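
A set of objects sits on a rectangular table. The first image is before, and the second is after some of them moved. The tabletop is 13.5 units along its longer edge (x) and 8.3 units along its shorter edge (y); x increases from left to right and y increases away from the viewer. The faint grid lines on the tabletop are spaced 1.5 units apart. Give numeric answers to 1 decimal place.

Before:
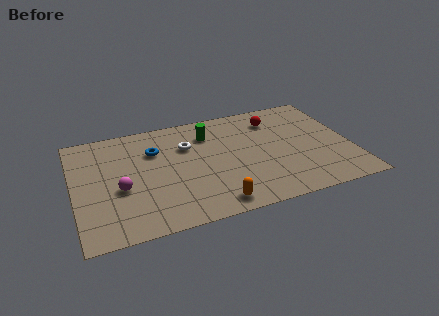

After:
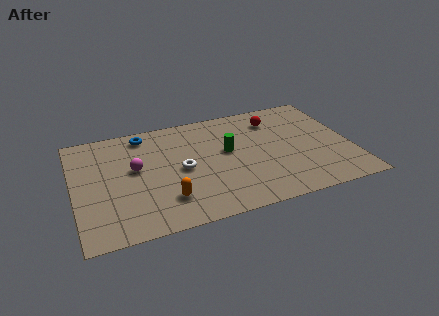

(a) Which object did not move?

the red sphere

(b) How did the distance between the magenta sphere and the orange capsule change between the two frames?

-1.9

Before: roughly 4.9 units apart; after: 3.0. That's 1.9 units closer together.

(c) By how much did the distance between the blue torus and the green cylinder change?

+1.9

They were about 2.7 units apart before and 4.6 after — 1.9 units further apart.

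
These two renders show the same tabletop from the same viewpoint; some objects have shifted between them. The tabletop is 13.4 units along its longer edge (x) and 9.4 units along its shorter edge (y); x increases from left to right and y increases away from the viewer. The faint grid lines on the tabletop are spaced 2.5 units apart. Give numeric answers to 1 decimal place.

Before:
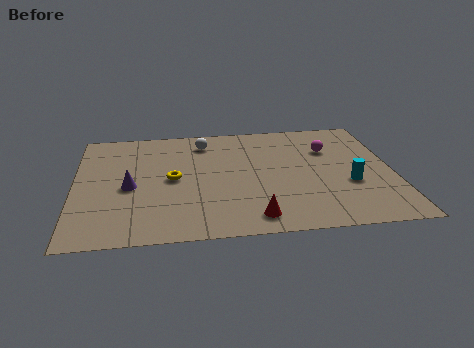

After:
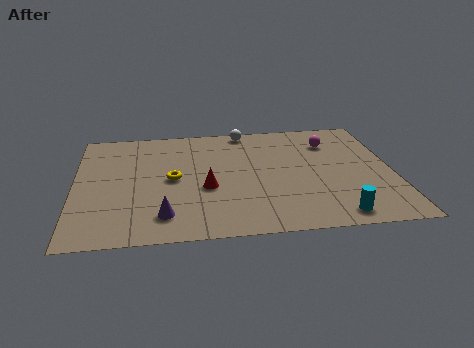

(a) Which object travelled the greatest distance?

the red cone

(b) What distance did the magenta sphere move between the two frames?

0.6

The magenta sphere moved from about (10.8, 6.5) to (10.9, 7.1), a distance of √(0.1² + 0.6²) ≈ 0.6.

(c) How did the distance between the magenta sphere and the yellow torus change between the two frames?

+0.3

The distance was about 6.9 in the first image and 7.2 in the second, so they moved 0.3 units further apart.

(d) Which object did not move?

the yellow torus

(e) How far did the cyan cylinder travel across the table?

2.5

From (11.5, 3.5) to (10.8, 1.1), the cyan cylinder covered √(0.7² + 2.4²) ≈ 2.5 units.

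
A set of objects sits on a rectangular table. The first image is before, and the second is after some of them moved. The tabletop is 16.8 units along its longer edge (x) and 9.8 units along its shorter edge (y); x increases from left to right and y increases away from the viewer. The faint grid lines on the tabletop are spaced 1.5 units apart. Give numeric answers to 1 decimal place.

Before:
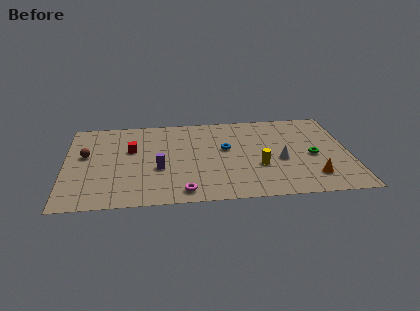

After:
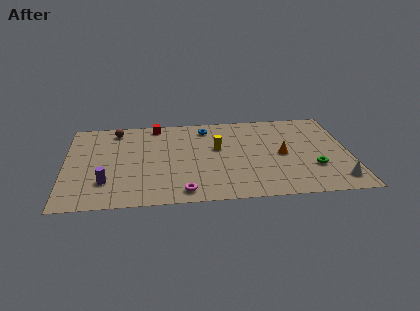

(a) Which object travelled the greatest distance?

the white cone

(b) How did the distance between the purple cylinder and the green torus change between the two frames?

+3.1

They were about 9.1 units apart before and 12.2 after — 3.1 units further apart.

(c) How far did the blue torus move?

2.7

The blue torus was near (9.5, 5.7) before and (8.4, 8.2) after, so it travelled √(1.1² + 2.5²) ≈ 2.7 units.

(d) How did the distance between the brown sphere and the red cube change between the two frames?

-0.3

The distance was about 2.7 in the first image and 2.4 in the second, so they moved 0.3 units closer together.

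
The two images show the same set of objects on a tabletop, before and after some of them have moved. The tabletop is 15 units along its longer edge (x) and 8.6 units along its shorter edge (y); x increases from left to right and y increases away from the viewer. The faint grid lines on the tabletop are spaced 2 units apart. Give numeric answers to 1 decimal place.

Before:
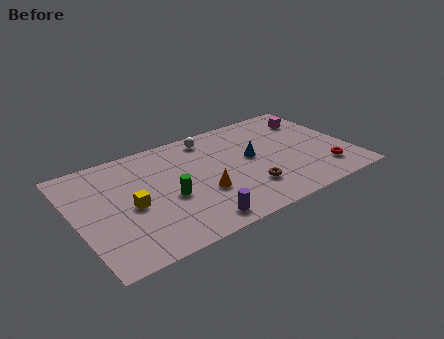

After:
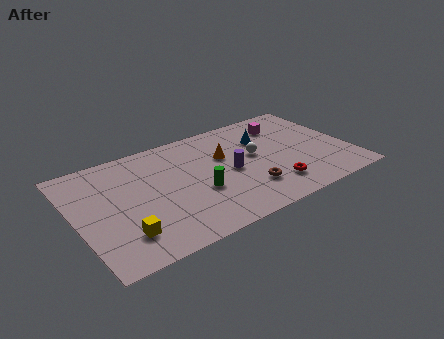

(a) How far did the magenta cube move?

1.6

The magenta cube moved from about (13.5, 6.6) to (11.9, 6.7), a distance of √(1.6² + 0.1²) ≈ 1.6.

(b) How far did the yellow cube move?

2.0

The yellow cube moved from about (2.9, 3.9) to (2.2, 2.0), a distance of √(0.7² + 1.9²) ≈ 2.0.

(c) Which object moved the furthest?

the purple cylinder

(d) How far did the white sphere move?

3.3

The white sphere moved from about (7.8, 7.4) to (9.9, 4.8), a distance of √(2.1² + 2.6²) ≈ 3.3.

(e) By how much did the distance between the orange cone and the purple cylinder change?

-0.7

They were about 2.1 units apart before and 1.4 after — 0.7 units closer together.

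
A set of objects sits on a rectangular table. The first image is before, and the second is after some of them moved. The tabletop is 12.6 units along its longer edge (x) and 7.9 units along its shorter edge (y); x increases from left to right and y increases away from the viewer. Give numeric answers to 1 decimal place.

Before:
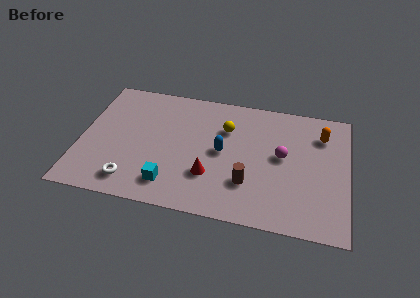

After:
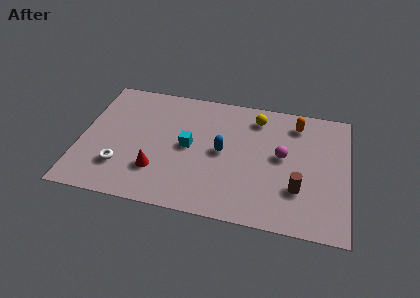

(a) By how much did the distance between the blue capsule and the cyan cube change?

-1.8

They were about 3.4 units apart before and 1.6 after — 1.8 units closer together.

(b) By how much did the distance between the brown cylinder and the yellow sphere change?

+1.2

The distance was about 3.4 in the first image and 4.6 in the second, so they moved 1.2 units further apart.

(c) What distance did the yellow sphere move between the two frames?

1.7

The yellow sphere was near (6.8, 5.5) before and (8.2, 6.5) after, so it travelled √(1.4² + 1.0²) ≈ 1.7 units.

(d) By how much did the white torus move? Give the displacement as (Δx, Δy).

(-0.6, 0.8)

The white torus was at about (2.6, 1.3) and moved to about (2.0, 2.1).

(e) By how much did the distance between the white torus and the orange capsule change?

-0.7

Before: roughly 9.9 units apart; after: 9.2. That's 0.7 units closer together.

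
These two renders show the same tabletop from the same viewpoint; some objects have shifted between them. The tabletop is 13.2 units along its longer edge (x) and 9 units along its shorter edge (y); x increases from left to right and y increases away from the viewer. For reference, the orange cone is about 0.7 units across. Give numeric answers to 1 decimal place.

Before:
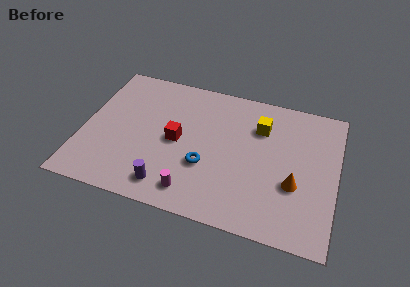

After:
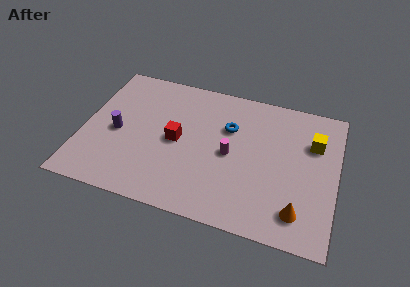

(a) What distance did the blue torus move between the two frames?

3.0

The blue torus moved from about (6.5, 3.2) to (7.5, 6.0), a distance of √(1.0² + 2.8²) ≈ 3.0.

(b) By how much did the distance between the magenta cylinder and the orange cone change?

-0.9

They were about 5.4 units apart before and 4.5 after — 0.9 units closer together.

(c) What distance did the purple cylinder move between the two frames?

4.0

The purple cylinder was near (4.7, 1.4) before and (1.8, 4.1) after, so it travelled √(2.9² + 2.7²) ≈ 4.0 units.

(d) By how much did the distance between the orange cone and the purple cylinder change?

+3.2

They were about 6.7 units apart before and 9.9 after — 3.2 units further apart.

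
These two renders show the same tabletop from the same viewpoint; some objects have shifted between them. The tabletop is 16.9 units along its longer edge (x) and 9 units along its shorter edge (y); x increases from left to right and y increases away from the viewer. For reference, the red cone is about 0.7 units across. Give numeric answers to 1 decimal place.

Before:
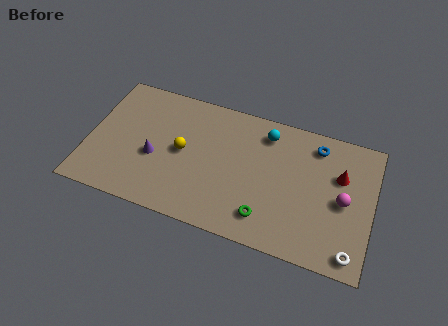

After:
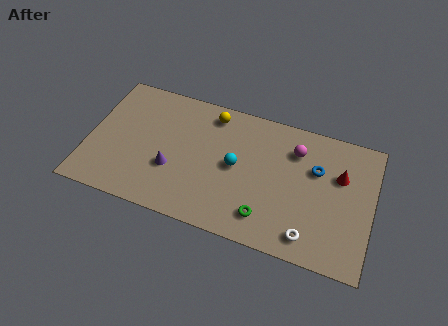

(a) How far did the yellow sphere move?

3.4

From (5.6, 4.6) to (7.1, 7.7), the yellow sphere covered √(1.5² + 3.1²) ≈ 3.4 units.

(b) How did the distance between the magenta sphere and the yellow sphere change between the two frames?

-4.4

The distance was about 9.6 in the first image and 5.2 in the second, so they moved 4.4 units closer together.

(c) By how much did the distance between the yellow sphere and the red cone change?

-1.4

They were about 9.4 units apart before and 8.0 after — 1.4 units closer together.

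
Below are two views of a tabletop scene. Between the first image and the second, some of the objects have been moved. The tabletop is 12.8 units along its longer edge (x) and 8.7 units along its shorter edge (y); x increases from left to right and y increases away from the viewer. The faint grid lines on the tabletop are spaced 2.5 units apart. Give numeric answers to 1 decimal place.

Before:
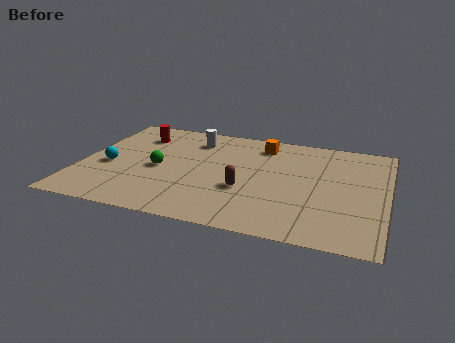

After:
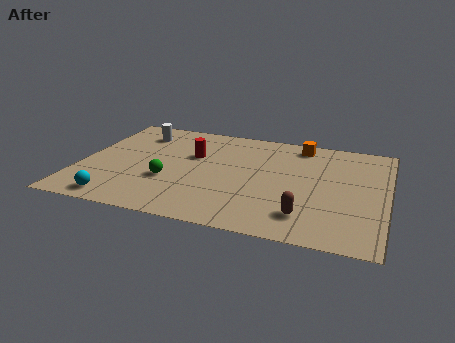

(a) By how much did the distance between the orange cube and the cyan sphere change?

+2.6

They were about 7.1 units apart before and 9.7 after — 2.6 units further apart.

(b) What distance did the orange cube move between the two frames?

1.6

The orange cube moved from about (7.4, 7.2) to (9.0, 7.6), a distance of √(1.6² + 0.4²) ≈ 1.6.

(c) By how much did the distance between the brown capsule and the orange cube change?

+1.8

The distance was about 4.0 in the first image and 5.8 in the second, so they moved 1.8 units further apart.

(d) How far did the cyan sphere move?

2.8

From (1.2, 3.7) to (1.9, 1.0), the cyan sphere covered √(0.7² + 2.7²) ≈ 2.8 units.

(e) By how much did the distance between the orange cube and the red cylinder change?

-0.4

Before: roughly 5.3 units apart; after: 4.9. That's 0.4 units closer together.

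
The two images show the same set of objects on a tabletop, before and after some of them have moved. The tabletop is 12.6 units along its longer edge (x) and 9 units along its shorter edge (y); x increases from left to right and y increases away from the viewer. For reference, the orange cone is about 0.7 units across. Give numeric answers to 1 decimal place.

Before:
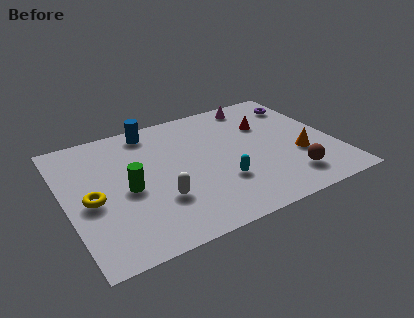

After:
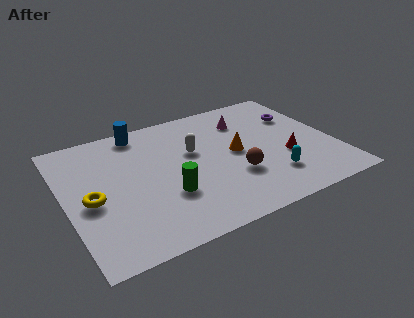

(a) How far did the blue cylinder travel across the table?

0.5

The blue cylinder moved from about (4.4, 7.9) to (3.9, 8.0), a distance of √(0.5² + 0.1²) ≈ 0.5.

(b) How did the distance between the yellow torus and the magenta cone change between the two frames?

-1.1

They were about 9.3 units apart before and 8.2 after — 1.1 units closer together.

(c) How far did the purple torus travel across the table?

0.9

The purple torus moved from about (11.6, 7.1) to (11.3, 6.2), a distance of √(0.3² + 0.9²) ≈ 0.9.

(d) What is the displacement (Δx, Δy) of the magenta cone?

(-0.7, -1.1)

The magenta cone started near (9.5, 7.9) and ended near (8.8, 6.8).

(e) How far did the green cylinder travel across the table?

2.0

From (2.8, 4.1) to (4.5, 3.0), the green cylinder covered √(1.7² + 1.1²) ≈ 2.0 units.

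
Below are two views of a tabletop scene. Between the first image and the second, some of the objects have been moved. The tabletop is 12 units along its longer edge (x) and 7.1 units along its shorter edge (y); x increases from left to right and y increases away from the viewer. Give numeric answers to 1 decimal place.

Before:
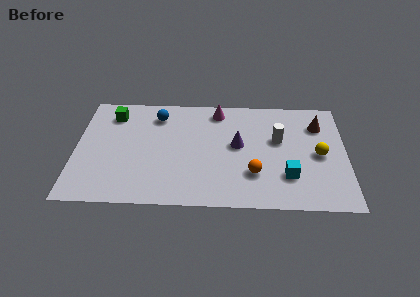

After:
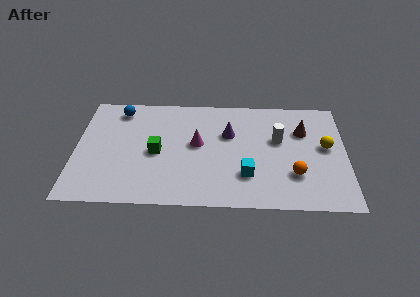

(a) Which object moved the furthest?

the green cube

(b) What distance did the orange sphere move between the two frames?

1.8

The orange sphere was near (7.9, 2.1) before and (9.7, 2.1) after, so it travelled √(1.8² + 0.0²) ≈ 1.8 units.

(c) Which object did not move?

the white cylinder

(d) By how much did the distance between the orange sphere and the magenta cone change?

+0.4

They were about 4.3 units apart before and 4.7 after — 0.4 units further apart.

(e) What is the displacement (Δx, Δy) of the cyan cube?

(-1.8, 0.0)

The cyan cube was at about (9.4, 2.0) and moved to about (7.6, 2.0).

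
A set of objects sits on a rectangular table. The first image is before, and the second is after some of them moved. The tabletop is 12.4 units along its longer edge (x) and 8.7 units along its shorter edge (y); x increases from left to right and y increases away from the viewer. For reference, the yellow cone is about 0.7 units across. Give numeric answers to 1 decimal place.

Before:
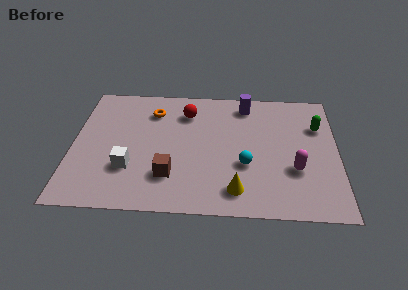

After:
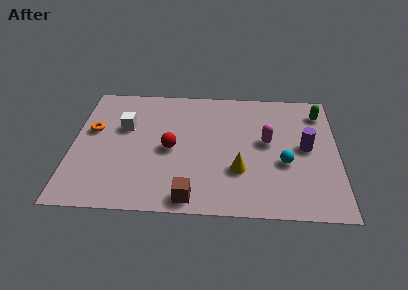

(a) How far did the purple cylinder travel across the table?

4.0

From (8.1, 7.4) to (10.9, 4.5), the purple cylinder covered √(2.8² + 2.9²) ≈ 4.0 units.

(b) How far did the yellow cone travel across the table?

1.3

The yellow cone was near (7.7, 1.5) before and (7.8, 2.8) after, so it travelled √(0.1² + 1.3²) ≈ 1.3 units.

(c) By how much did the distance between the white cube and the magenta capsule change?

-1.0

They were about 7.7 units apart before and 6.7 after — 1.0 units closer together.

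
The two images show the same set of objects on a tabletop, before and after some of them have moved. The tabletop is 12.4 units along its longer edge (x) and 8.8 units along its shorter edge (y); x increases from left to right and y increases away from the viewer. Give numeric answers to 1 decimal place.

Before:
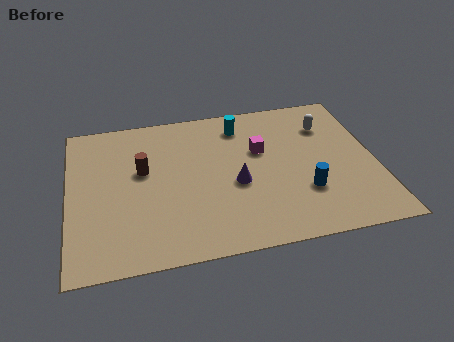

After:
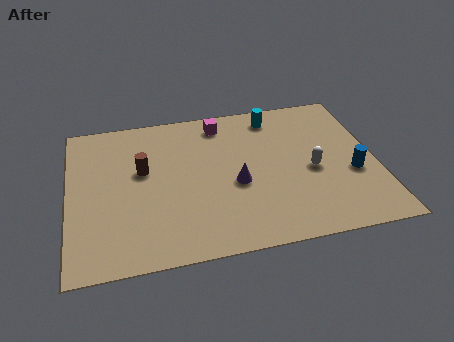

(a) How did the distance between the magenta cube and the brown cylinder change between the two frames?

-0.8

Before: roughly 4.8 units apart; after: 4.0. That's 0.8 units closer together.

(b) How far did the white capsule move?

2.7

The white capsule was near (10.6, 6.5) before and (9.8, 3.9) after, so it travelled √(0.8² + 2.6²) ≈ 2.7 units.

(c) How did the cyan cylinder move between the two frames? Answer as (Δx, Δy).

(1.4, 0.3)

The cyan cylinder was at about (7.1, 7.2) and moved to about (8.5, 7.5).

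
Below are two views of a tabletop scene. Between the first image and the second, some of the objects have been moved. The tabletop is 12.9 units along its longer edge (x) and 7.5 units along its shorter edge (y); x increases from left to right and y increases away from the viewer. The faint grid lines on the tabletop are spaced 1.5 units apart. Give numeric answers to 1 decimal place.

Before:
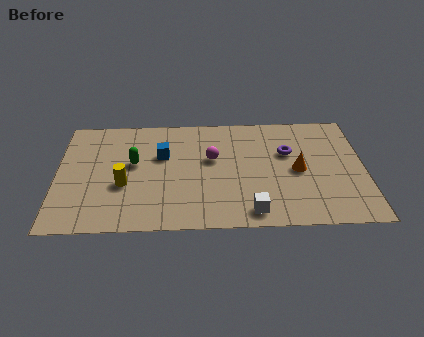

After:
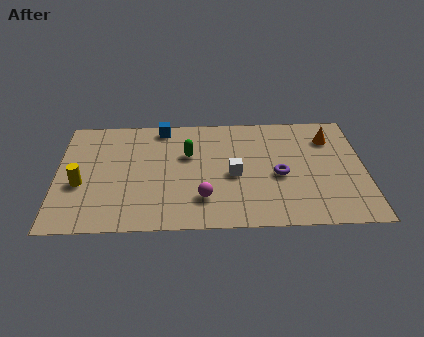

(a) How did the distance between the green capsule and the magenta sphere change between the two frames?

-0.3

They were about 3.3 units apart before and 3.0 after — 0.3 units closer together.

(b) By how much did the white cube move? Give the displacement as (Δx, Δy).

(-0.7, 2.4)

From the two frames, the white cube sits at roughly (8.1, 1.0) before and (7.4, 3.4) after.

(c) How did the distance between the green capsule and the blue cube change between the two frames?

+0.9

They were about 1.3 units apart before and 2.2 after — 0.9 units further apart.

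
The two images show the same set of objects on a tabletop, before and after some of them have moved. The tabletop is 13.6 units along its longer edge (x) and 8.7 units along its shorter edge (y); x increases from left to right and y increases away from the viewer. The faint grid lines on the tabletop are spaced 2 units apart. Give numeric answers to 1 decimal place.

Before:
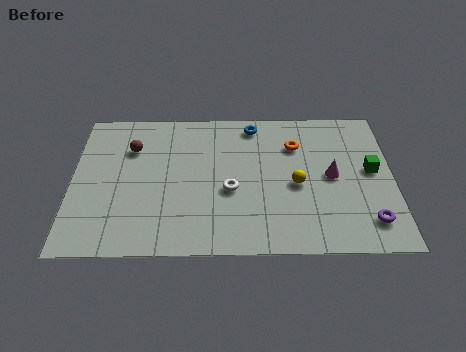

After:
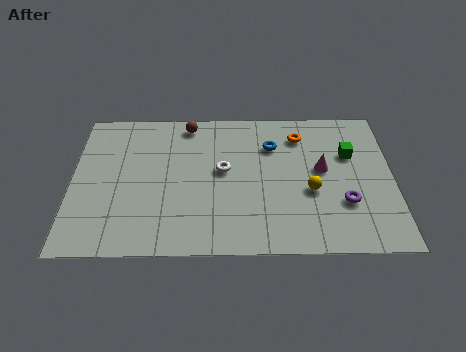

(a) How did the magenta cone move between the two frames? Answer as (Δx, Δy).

(-0.4, 0.4)

The magenta cone started near (11.0, 4.4) and ended near (10.6, 4.8).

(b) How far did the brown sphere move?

2.8

The brown sphere was near (2.5, 6.2) before and (4.9, 7.7) after, so it travelled √(2.4² + 1.5²) ≈ 2.8 units.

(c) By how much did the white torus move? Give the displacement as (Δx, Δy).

(-0.3, 1.2)

From the two frames, the white torus sits at roughly (6.7, 3.6) before and (6.4, 4.8) after.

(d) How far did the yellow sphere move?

0.7

From (9.5, 3.9) to (10.1, 3.5), the yellow sphere covered √(0.6² + 0.4²) ≈ 0.7 units.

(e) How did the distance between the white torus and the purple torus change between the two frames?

-0.6

Before: roughly 6.1 units apart; after: 5.5. That's 0.6 units closer together.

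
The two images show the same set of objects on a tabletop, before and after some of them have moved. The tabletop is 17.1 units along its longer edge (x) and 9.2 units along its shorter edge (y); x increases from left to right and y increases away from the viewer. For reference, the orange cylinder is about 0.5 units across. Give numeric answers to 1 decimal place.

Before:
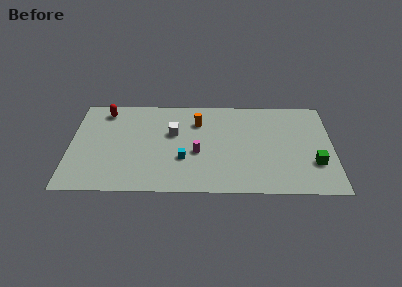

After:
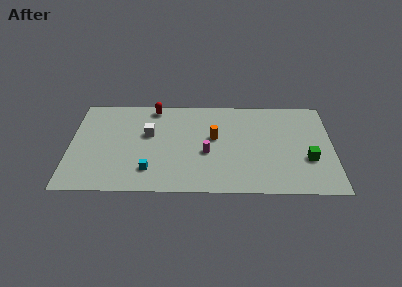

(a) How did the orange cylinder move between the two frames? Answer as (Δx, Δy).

(1.1, -1.5)

From the two frames, the orange cylinder sits at roughly (8.3, 6.8) before and (9.4, 5.3) after.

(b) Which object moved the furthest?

the red capsule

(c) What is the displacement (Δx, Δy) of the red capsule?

(3.2, 0.4)

The red capsule started near (2.2, 7.8) and ended near (5.4, 8.2).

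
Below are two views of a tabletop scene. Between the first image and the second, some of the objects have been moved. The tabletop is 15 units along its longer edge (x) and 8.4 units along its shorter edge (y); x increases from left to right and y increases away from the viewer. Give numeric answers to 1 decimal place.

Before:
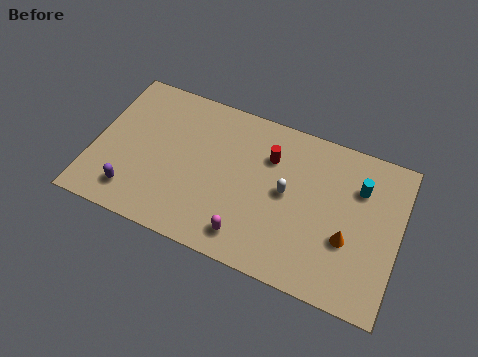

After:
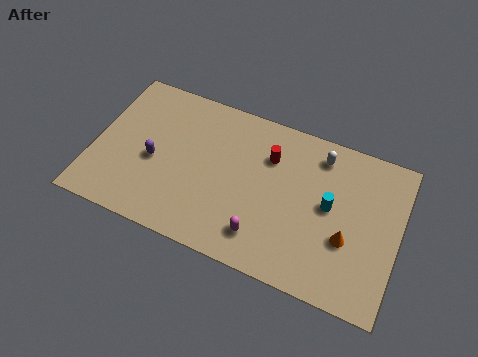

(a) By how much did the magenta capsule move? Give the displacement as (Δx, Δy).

(0.7, 0.3)

From the two frames, the magenta capsule sits at roughly (7.9, 1.4) before and (8.6, 1.7) after.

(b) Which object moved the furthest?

the white capsule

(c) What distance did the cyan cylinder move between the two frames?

2.0

The cyan cylinder moved from about (12.9, 6.0) to (11.6, 4.5), a distance of √(1.3² + 1.5²) ≈ 2.0.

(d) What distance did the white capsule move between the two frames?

3.0

The white capsule moved from about (9.5, 4.4) to (10.9, 7.0), a distance of √(1.4² + 2.6²) ≈ 3.0.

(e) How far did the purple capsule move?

2.2

The purple capsule was near (2.2, 1.6) before and (3.0, 3.7) after, so it travelled √(0.8² + 2.1²) ≈ 2.2 units.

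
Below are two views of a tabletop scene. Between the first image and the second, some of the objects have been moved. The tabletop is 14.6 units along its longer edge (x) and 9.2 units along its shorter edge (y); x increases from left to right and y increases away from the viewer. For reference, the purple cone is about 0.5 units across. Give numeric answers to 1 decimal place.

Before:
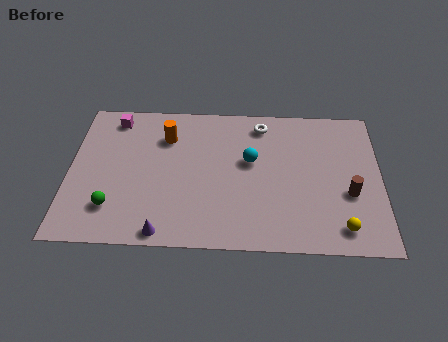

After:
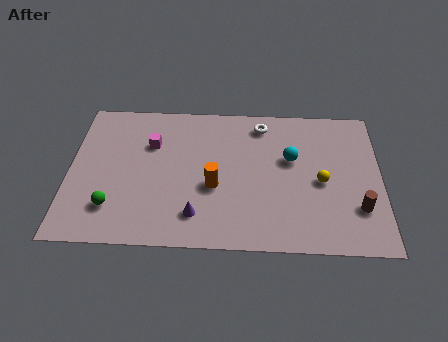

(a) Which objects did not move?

the green sphere and the white torus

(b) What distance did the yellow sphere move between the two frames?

2.9

The yellow sphere moved from about (12.7, 1.4) to (11.8, 4.2), a distance of √(0.9² + 2.8²) ≈ 2.9.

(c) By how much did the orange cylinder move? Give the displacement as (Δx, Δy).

(2.3, -3.1)

From the two frames, the orange cylinder sits at roughly (4.5, 6.8) before and (6.8, 3.7) after.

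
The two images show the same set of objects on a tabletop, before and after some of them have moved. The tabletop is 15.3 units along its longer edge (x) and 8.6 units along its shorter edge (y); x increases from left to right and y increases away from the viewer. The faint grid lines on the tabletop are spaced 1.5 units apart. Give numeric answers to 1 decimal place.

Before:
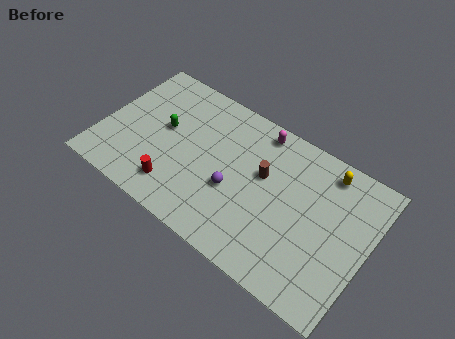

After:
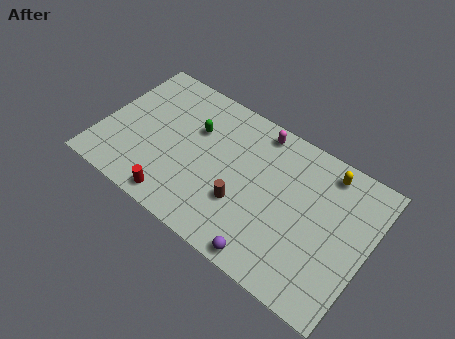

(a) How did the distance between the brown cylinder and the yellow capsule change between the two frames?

+2.1

The distance was about 4.0 in the first image and 6.1 in the second, so they moved 2.1 units further apart.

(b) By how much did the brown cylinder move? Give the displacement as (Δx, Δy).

(-0.8, -2.3)

The brown cylinder started near (9.2, 5.2) and ended near (8.4, 2.9).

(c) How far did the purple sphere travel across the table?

3.6

From (7.8, 3.4) to (10.3, 0.8), the purple sphere covered √(2.5² + 2.6²) ≈ 3.6 units.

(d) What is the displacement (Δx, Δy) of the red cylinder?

(0.2, -0.7)

The red cylinder started near (4.7, 1.7) and ended near (4.9, 1.0).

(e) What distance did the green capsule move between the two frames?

1.9

The green capsule was near (3.4, 4.8) before and (5.1, 5.7) after, so it travelled √(1.7² + 0.9²) ≈ 1.9 units.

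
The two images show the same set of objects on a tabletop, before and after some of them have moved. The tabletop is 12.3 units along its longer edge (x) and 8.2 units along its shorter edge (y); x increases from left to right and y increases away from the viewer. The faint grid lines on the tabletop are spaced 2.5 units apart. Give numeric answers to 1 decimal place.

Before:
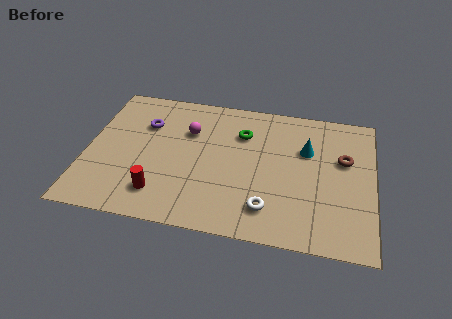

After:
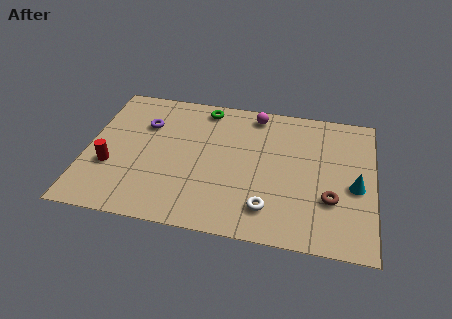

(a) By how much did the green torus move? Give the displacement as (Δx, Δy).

(-1.7, 1.3)

The green torus started near (6.6, 5.9) and ended near (4.9, 7.2).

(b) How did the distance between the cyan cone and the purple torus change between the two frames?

+2.3

They were about 7.0 units apart before and 9.3 after — 2.3 units further apart.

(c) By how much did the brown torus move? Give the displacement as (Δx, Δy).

(-0.5, -2.4)

The brown torus was at about (11.0, 5.1) and moved to about (10.5, 2.7).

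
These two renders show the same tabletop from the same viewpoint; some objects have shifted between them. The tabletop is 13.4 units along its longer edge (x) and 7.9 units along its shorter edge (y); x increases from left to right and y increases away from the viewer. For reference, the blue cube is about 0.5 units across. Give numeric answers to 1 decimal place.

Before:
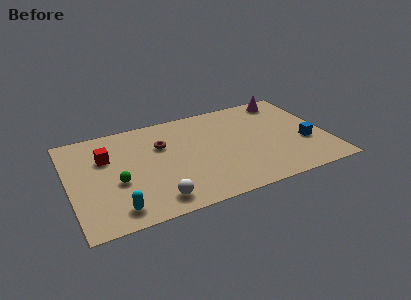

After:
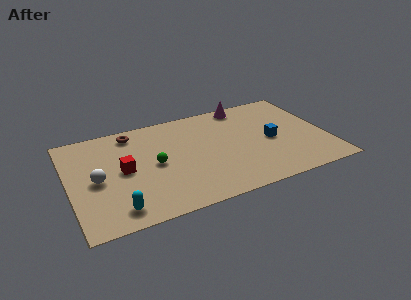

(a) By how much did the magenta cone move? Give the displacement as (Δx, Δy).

(-2.2, 0.2)

The magenta cone started near (11.7, 6.9) and ended near (9.5, 7.1).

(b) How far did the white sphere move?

3.8

From (4.2, 1.2) to (1.4, 3.7), the white sphere covered √(2.8² + 2.5²) ≈ 3.8 units.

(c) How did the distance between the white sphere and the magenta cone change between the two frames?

-0.6

They were about 9.4 units apart before and 8.8 after — 0.6 units closer together.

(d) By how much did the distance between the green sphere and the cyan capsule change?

+1.5

They were about 2.0 units apart before and 3.5 after — 1.5 units further apart.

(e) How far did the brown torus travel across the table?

2.1

The brown torus was near (4.9, 5.3) before and (3.5, 6.8) after, so it travelled √(1.4² + 1.5²) ≈ 2.1 units.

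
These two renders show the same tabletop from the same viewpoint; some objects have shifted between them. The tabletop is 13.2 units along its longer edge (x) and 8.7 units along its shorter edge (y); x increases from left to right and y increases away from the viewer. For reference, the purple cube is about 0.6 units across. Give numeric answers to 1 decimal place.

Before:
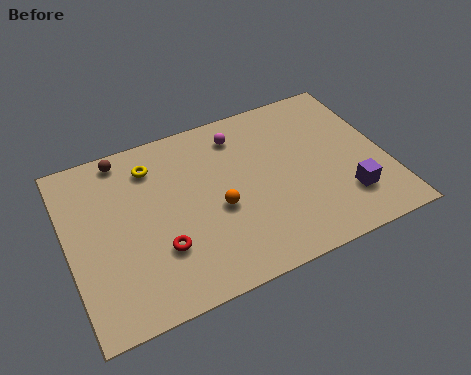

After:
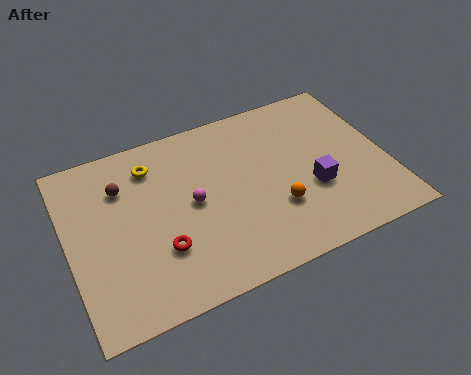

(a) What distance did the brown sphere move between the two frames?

1.5

The brown sphere was near (2.6, 7.8) before and (2.4, 6.3) after, so it travelled √(0.2² + 1.5²) ≈ 1.5 units.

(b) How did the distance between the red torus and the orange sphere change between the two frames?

+2.1

They were about 2.7 units apart before and 4.8 after — 2.1 units further apart.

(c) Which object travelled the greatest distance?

the magenta sphere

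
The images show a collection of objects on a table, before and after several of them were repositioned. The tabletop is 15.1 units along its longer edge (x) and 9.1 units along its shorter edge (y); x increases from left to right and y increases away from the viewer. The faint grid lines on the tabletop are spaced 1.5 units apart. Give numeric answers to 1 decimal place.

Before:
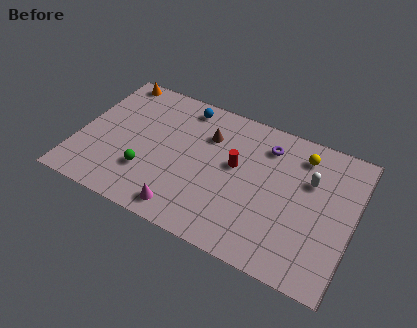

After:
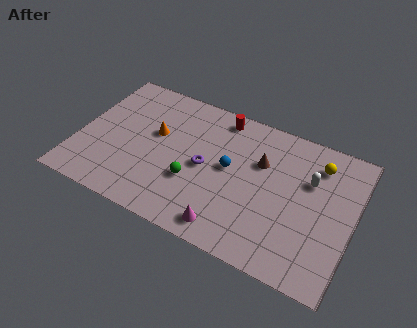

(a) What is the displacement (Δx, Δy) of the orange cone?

(2.8, -2.9)

The orange cone started near (1.3, 8.3) and ended near (4.1, 5.4).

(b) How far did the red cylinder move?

3.0

The red cylinder was near (8.6, 5.2) before and (7.4, 8.0) after, so it travelled √(1.2² + 2.8²) ≈ 3.0 units.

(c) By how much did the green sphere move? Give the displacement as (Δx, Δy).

(2.5, 0.5)

From the two frames, the green sphere sits at roughly (4.0, 2.7) before and (6.5, 3.2) after.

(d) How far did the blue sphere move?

4.2

From (5.4, 7.9) to (8.3, 4.9), the blue sphere covered √(2.9² + 3.0²) ≈ 4.2 units.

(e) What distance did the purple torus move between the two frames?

4.2

The purple torus moved from about (10.1, 7.2) to (7.0, 4.4), a distance of √(3.1² + 2.8²) ≈ 4.2.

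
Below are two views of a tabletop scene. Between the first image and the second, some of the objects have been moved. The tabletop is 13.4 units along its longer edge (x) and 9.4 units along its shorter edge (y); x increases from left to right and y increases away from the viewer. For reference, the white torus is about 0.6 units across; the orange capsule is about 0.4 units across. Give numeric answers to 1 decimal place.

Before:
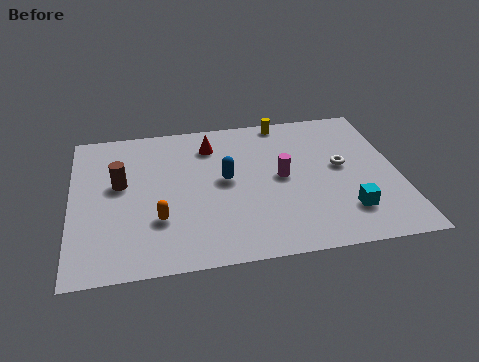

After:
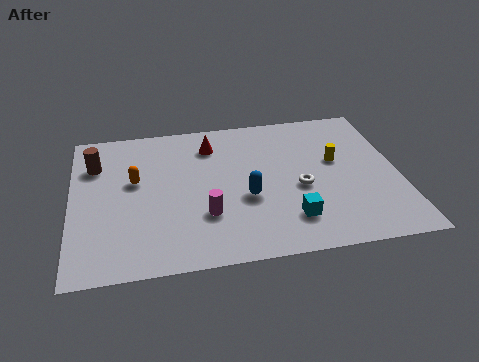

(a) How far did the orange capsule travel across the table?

2.8

From (3.5, 2.9) to (2.6, 5.5), the orange capsule covered √(0.9² + 2.6²) ≈ 2.8 units.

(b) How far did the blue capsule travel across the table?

1.5

From (6.3, 5.0) to (7.1, 3.7), the blue capsule covered √(0.8² + 1.3²) ≈ 1.5 units.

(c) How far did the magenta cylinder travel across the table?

3.7

The magenta cylinder was near (8.6, 4.8) before and (5.4, 2.9) after, so it travelled √(3.2² + 1.9²) ≈ 3.7 units.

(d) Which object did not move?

the red cone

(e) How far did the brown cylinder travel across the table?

1.7

The brown cylinder moved from about (2.0, 5.4) to (1.0, 6.8), a distance of √(1.0² + 1.4²) ≈ 1.7.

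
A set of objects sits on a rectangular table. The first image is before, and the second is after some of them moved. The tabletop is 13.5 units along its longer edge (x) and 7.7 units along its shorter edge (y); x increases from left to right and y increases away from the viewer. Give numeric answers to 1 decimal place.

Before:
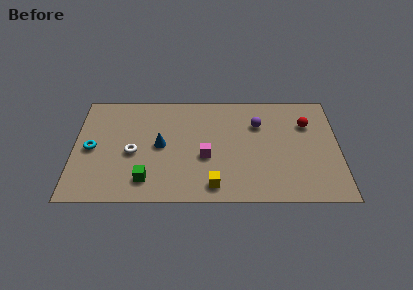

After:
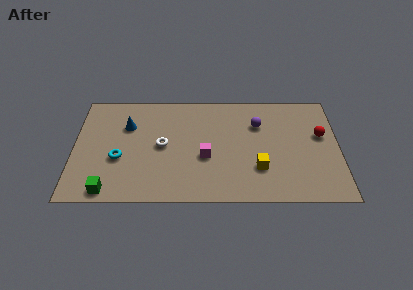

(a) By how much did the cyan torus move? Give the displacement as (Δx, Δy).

(1.4, -0.7)

The cyan torus started near (0.9, 3.7) and ended near (2.3, 3.0).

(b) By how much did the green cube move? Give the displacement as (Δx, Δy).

(-1.9, -0.7)

From the two frames, the green cube sits at roughly (3.7, 1.5) before and (1.8, 0.8) after.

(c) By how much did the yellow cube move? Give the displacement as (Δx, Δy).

(2.3, 1.2)

The yellow cube was at about (7.1, 1.1) and moved to about (9.4, 2.3).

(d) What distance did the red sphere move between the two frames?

1.1

The red sphere moved from about (11.9, 5.4) to (12.6, 4.6), a distance of √(0.7² + 0.8²) ≈ 1.1.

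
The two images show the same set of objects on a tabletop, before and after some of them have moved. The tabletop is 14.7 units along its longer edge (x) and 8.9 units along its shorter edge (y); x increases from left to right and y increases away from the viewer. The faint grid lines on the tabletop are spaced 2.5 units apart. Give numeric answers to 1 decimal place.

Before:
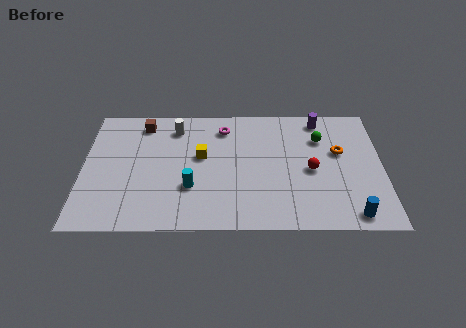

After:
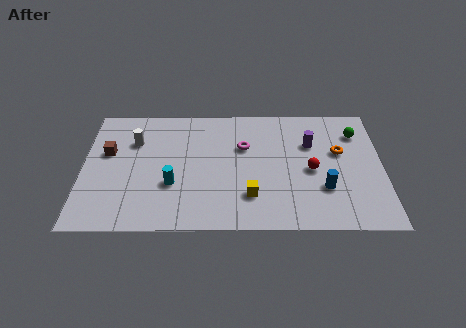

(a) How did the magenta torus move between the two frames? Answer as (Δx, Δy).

(1.0, -1.4)

From the two frames, the magenta torus sits at roughly (6.9, 7.2) before and (7.9, 5.8) after.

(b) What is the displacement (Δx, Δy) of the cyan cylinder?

(-0.9, 0.2)

The cyan cylinder started near (5.3, 2.9) and ended near (4.4, 3.1).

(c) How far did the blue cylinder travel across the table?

2.2

From (13.1, 1.0) to (11.8, 2.8), the blue cylinder covered √(1.3² + 1.8²) ≈ 2.2 units.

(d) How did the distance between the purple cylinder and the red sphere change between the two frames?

-1.8

The distance was about 3.7 in the first image and 1.9 in the second, so they moved 1.8 units closer together.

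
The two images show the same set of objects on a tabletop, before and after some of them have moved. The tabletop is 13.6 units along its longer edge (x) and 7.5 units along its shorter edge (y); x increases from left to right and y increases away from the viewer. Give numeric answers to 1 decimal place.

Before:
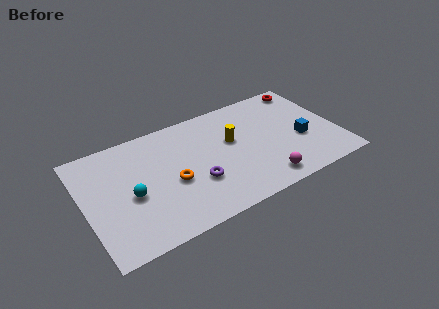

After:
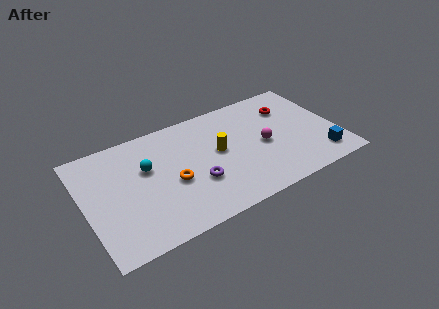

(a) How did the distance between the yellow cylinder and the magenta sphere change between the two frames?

-1.1

The distance was about 3.6 in the first image and 2.5 in the second, so they moved 1.1 units closer together.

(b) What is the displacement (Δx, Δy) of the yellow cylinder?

(-0.8, -0.4)

The yellow cylinder started near (8.0, 4.5) and ended near (7.2, 4.1).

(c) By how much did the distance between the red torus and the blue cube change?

+0.5

Before: roughly 3.7 units apart; after: 4.2. That's 0.5 units further apart.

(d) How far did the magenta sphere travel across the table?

2.4

The magenta sphere was near (9.2, 1.1) before and (9.6, 3.5) after, so it travelled √(0.4² + 2.4²) ≈ 2.4 units.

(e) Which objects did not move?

the purple torus and the orange torus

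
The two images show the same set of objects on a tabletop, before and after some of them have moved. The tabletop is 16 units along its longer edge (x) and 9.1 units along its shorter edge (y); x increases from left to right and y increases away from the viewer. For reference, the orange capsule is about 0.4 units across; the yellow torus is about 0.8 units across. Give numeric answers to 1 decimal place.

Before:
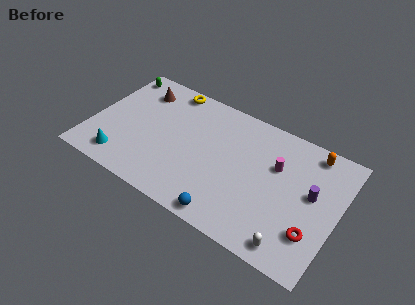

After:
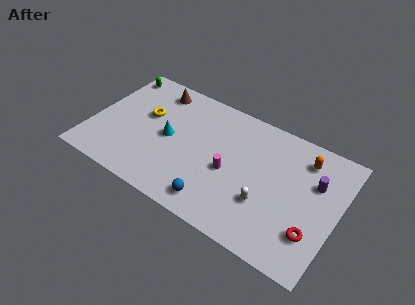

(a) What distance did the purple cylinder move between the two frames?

0.9

The purple cylinder was near (14.3, 5.1) before and (14.4, 6.0) after, so it travelled √(0.1² + 0.9²) ≈ 0.9 units.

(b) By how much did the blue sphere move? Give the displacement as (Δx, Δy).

(-0.9, 0.5)

From the two frames, the blue sphere sits at roughly (9.5, 0.9) before and (8.6, 1.4) after.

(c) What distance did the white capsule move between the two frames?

2.8

The white capsule was near (13.6, 1.1) before and (11.6, 3.0) after, so it travelled √(2.0² + 1.9²) ≈ 2.8 units.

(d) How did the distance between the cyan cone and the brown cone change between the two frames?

-2.2

The distance was about 5.7 in the first image and 3.5 in the second, so they moved 2.2 units closer together.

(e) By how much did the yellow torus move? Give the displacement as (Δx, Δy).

(-1.1, -2.7)

The yellow torus started near (4.4, 8.2) and ended near (3.3, 5.5).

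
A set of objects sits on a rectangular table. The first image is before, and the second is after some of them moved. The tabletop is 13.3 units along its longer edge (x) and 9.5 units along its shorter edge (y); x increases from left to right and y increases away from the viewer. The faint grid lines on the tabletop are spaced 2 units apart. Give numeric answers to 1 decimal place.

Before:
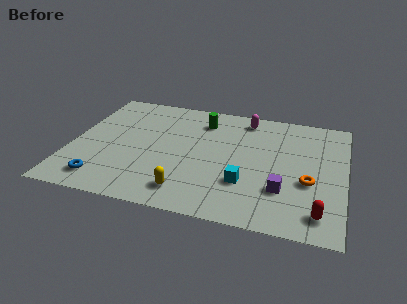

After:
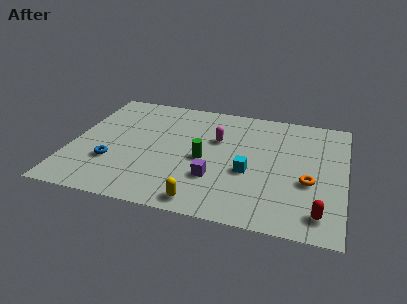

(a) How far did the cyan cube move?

0.9

From (8.6, 2.9) to (8.7, 3.8), the cyan cube covered √(0.1² + 0.9²) ≈ 0.9 units.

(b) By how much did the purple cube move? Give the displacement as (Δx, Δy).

(-3.3, 0.1)

The purple cube started near (10.4, 2.8) and ended near (7.1, 2.9).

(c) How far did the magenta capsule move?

2.5

The magenta capsule was near (8.3, 8.2) before and (7.0, 6.1) after, so it travelled √(1.3² + 2.1²) ≈ 2.5 units.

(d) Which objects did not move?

the red capsule and the orange torus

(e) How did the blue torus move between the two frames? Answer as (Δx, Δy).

(0.3, 1.5)

From the two frames, the blue torus sits at roughly (1.8, 1.5) before and (2.1, 3.0) after.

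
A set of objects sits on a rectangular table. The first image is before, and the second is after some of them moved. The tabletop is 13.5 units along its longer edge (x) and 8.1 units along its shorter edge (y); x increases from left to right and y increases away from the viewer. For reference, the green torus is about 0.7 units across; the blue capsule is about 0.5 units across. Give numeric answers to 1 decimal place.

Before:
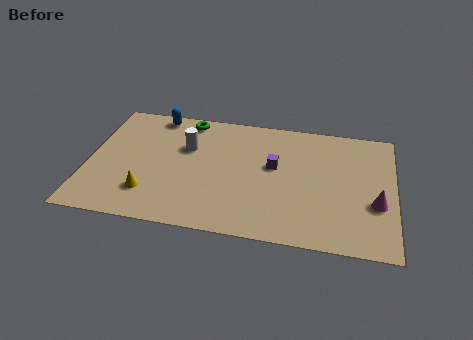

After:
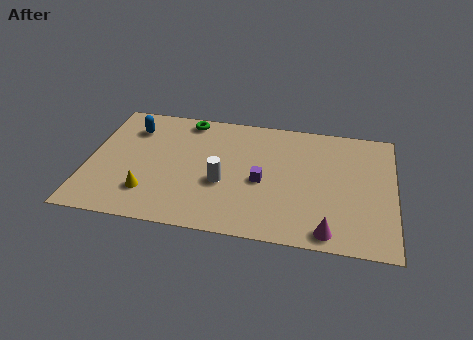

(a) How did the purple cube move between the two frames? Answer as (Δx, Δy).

(-0.5, -1.1)

From the two frames, the purple cube sits at roughly (8.2, 4.7) before and (7.7, 3.6) after.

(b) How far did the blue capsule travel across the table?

1.5

The blue capsule moved from about (2.8, 7.3) to (1.8, 6.2), a distance of √(1.0² + 1.1²) ≈ 1.5.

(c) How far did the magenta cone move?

2.9

The magenta cone was near (12.7, 3.0) before and (10.7, 0.9) after, so it travelled √(2.0² + 2.1²) ≈ 2.9 units.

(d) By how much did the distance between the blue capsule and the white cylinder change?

+2.7

They were about 2.5 units apart before and 5.2 after — 2.7 units further apart.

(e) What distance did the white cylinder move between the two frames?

2.7

The white cylinder was near (4.3, 5.3) before and (6.0, 3.2) after, so it travelled √(1.7² + 2.1²) ≈ 2.7 units.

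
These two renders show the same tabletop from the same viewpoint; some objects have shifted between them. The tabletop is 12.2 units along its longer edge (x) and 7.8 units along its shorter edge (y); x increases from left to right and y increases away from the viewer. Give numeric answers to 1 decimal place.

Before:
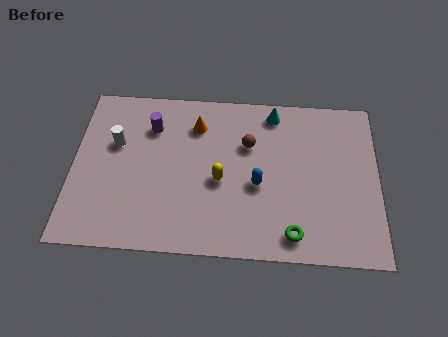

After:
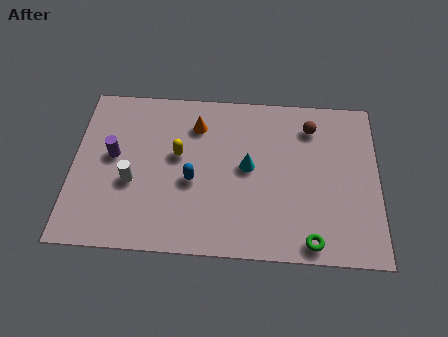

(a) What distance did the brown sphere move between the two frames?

2.7

The brown sphere was near (7.0, 5.2) before and (9.5, 6.2) after, so it travelled √(2.5² + 1.0²) ≈ 2.7 units.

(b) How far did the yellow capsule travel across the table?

2.0

The yellow capsule was near (5.9, 3.4) before and (4.2, 4.5) after, so it travelled √(1.7² + 1.1²) ≈ 2.0 units.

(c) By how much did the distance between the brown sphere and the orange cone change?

+2.4

The distance was about 2.2 in the first image and 4.6 in the second, so they moved 2.4 units further apart.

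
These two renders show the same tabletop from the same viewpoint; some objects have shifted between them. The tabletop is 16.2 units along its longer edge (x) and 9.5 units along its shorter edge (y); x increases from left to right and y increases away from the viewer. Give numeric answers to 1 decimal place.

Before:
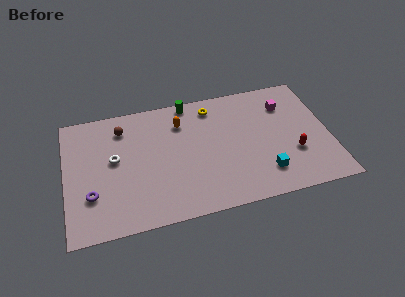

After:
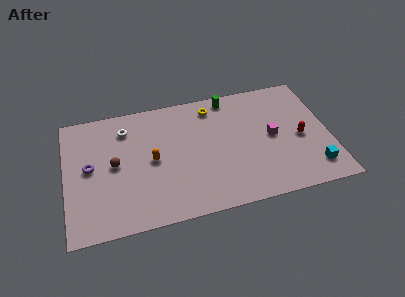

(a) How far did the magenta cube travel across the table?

2.5

The magenta cube moved from about (13.7, 7.1) to (12.7, 4.8), a distance of √(1.0² + 2.3²) ≈ 2.5.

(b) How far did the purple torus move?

2.1

From (1.5, 2.9) to (1.5, 5.0), the purple torus covered √(0.0² + 2.1²) ≈ 2.1 units.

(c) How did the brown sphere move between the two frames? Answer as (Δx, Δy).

(-0.6, -2.7)

The brown sphere was at about (3.6, 7.6) and moved to about (3.0, 4.9).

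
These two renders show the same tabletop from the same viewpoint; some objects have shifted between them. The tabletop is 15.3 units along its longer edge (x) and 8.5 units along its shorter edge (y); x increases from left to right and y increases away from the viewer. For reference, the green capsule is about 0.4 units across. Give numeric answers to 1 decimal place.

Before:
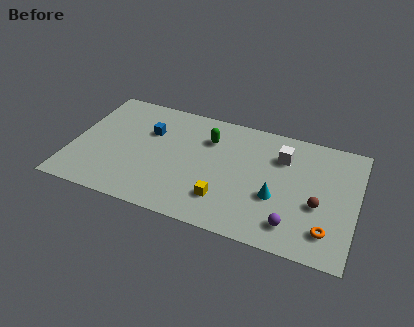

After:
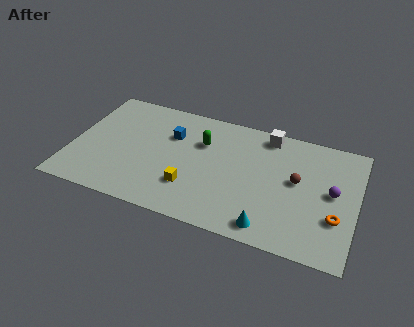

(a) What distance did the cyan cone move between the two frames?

2.1

From (11.1, 3.2) to (10.9, 1.1), the cyan cone covered √(0.2² + 2.1²) ≈ 2.1 units.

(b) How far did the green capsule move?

0.5

The green capsule moved from about (7.2, 6.2) to (6.9, 5.8), a distance of √(0.3² + 0.4²) ≈ 0.5.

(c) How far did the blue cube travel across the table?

1.2

The blue cube moved from about (4.0, 5.7) to (5.2, 5.8), a distance of √(1.2² + 0.1²) ≈ 1.2.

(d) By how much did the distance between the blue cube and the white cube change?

-1.8

The distance was about 7.2 in the first image and 5.4 in the second, so they moved 1.8 units closer together.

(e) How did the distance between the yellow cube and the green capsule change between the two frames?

-0.9

The distance was about 4.3 in the first image and 3.4 in the second, so they moved 0.9 units closer together.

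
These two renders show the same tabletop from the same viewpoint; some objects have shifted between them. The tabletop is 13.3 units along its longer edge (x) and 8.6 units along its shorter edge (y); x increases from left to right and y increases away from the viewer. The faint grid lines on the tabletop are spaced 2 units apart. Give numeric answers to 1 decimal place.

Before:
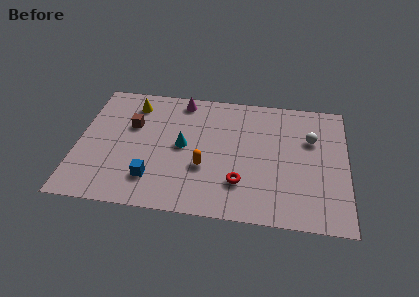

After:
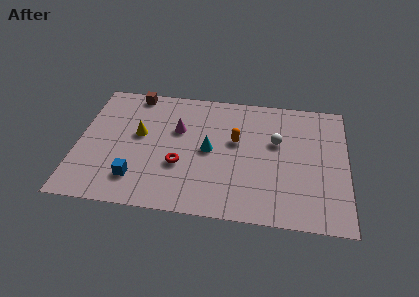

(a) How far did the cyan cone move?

1.3

The cyan cone was near (5.2, 4.4) before and (6.5, 4.3) after, so it travelled √(1.3² + 0.1²) ≈ 1.3 units.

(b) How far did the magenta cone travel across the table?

2.1

From (5.0, 7.6) to (4.9, 5.5), the magenta cone covered √(0.1² + 2.1²) ≈ 2.1 units.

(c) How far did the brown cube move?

2.3

The brown cube was near (2.6, 5.5) before and (2.6, 7.8) after, so it travelled √(0.0² + 2.3²) ≈ 2.3 units.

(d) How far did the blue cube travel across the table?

0.8

The blue cube was near (3.8, 2.0) before and (3.0, 1.9) after, so it travelled √(0.8² + 0.1²) ≈ 0.8 units.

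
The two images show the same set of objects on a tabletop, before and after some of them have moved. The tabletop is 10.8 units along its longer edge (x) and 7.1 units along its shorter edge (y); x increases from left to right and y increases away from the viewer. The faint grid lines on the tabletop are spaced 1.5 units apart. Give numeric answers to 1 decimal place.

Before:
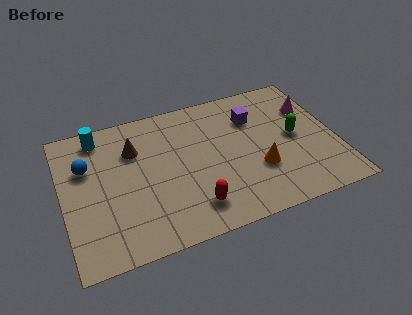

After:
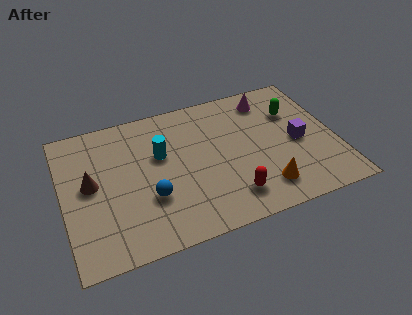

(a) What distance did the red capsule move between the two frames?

1.5

The red capsule was near (4.9, 1.4) before and (6.4, 1.4) after, so it travelled √(1.5² + 0.0²) ≈ 1.5 units.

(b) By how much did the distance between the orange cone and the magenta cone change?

+1.1

The distance was about 3.5 in the first image and 4.6 in the second, so they moved 1.1 units further apart.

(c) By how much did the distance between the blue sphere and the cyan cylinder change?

+0.6

Before: roughly 1.5 units apart; after: 2.1. That's 0.6 units further apart.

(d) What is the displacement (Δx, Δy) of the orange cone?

(0.1, -1.0)

The orange cone started near (7.6, 2.4) and ended near (7.7, 1.4).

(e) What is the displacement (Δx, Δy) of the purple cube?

(1.6, -1.8)

The purple cube started near (7.7, 5.1) and ended near (9.3, 3.3).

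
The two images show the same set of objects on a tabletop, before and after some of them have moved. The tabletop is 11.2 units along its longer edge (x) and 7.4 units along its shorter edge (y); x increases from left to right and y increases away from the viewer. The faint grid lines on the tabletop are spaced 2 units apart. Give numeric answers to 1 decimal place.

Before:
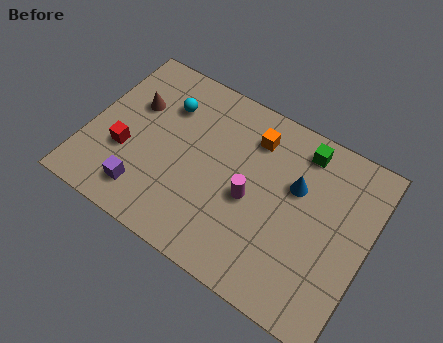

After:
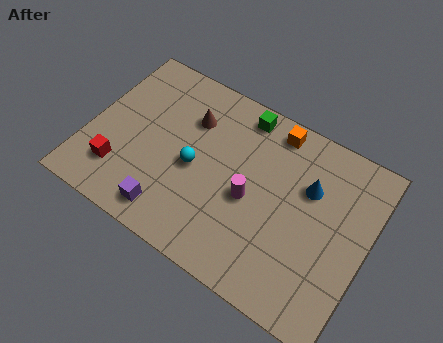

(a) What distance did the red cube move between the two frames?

0.9

The red cube was near (1.6, 2.7) before and (1.5, 1.8) after, so it travelled √(0.1² + 0.9²) ≈ 0.9 units.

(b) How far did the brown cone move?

2.3

The brown cone was near (1.6, 4.8) before and (3.8, 5.3) after, so it travelled √(2.2² + 0.5²) ≈ 2.3 units.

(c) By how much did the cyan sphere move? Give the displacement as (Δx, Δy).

(1.5, -2.0)

The cyan sphere was at about (2.8, 5.4) and moved to about (4.3, 3.4).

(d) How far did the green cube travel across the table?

2.5

The green cube moved from about (8.2, 6.3) to (5.7, 6.5), a distance of √(2.5² + 0.2²) ≈ 2.5.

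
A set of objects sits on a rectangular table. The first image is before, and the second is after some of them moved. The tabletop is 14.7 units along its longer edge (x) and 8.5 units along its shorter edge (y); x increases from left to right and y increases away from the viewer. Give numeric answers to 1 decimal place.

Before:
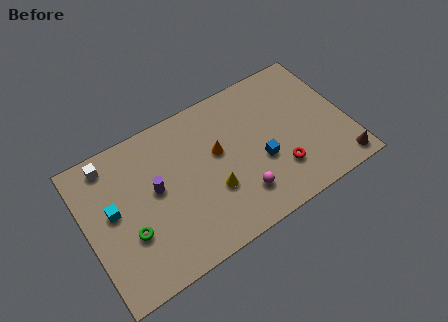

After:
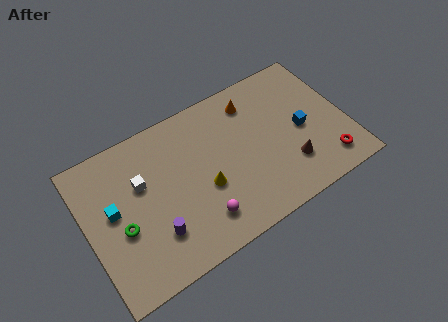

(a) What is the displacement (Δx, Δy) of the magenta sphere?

(-2.3, -0.2)

The magenta sphere started near (8.3, 2.0) and ended near (6.0, 1.8).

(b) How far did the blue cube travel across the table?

2.6

The blue cube was near (9.7, 3.3) before and (12.2, 4.0) after, so it travelled √(2.5² + 0.7²) ≈ 2.6 units.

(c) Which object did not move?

the cyan cube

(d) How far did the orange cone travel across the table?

3.0

The orange cone moved from about (7.5, 5.0) to (9.8, 6.9), a distance of √(2.3² + 1.9²) ≈ 3.0.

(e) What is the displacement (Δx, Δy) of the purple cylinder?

(-0.4, -2.4)

The purple cylinder was at about (3.9, 4.7) and moved to about (3.5, 2.3).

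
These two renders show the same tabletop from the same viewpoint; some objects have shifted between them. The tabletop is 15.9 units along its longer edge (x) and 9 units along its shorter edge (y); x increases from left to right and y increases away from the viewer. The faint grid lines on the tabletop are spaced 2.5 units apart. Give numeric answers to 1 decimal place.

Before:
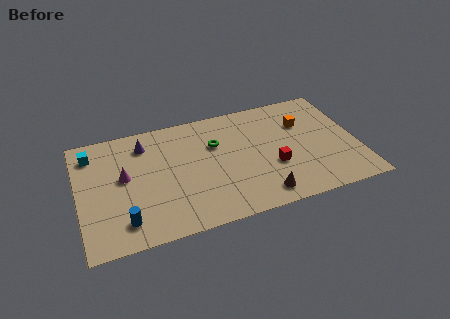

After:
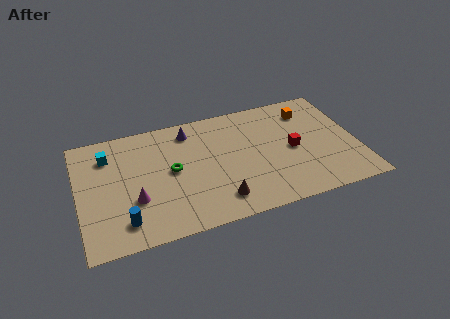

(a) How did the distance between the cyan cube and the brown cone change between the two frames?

-3.1

They were about 11.0 units apart before and 7.9 after — 3.1 units closer together.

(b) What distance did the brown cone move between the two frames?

2.4

From (10.1, 1.3) to (7.7, 1.7), the brown cone covered √(2.4² + 0.4²) ≈ 2.4 units.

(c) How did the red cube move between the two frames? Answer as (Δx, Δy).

(1.2, 1.0)

The red cube was at about (11.0, 3.3) and moved to about (12.2, 4.3).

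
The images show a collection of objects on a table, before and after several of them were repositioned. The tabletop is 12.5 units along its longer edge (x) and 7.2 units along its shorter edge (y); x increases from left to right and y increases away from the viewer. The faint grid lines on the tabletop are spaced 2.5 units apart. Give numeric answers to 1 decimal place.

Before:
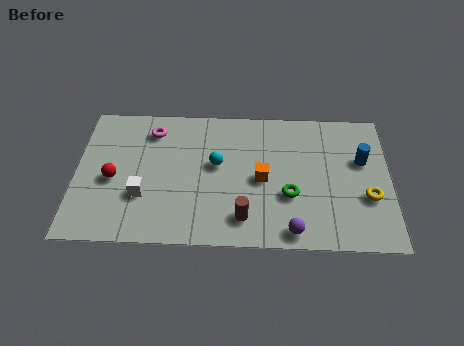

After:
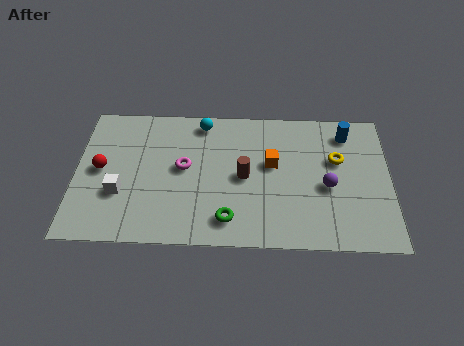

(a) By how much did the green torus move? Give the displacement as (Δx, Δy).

(-2.4, -1.3)

From the two frames, the green torus sits at roughly (8.5, 2.6) before and (6.1, 1.3) after.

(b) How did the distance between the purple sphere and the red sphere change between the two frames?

+1.5

The distance was about 7.5 in the first image and 9.0 in the second, so they moved 1.5 units further apart.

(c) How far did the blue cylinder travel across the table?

1.5

The blue cylinder was near (11.4, 4.5) before and (10.8, 5.9) after, so it travelled √(0.6² + 1.4²) ≈ 1.5 units.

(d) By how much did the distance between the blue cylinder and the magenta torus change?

-1.7

The distance was about 8.5 in the first image and 6.8 in the second, so they moved 1.7 units closer together.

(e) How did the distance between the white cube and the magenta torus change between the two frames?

-0.5

The distance was about 3.4 in the first image and 2.9 in the second, so they moved 0.5 units closer together.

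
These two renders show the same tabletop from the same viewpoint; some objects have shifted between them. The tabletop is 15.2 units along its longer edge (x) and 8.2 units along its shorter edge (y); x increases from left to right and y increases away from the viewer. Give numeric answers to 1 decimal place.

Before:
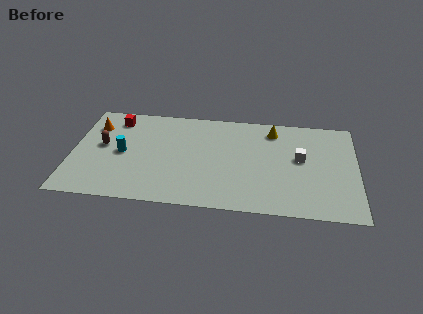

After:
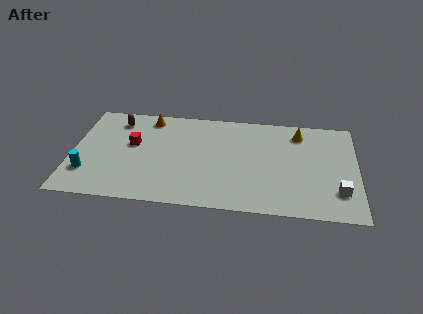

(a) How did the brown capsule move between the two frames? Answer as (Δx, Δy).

(0.7, 2.2)

The brown capsule was at about (1.6, 4.5) and moved to about (2.3, 6.7).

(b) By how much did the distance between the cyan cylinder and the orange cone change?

+3.2

They were about 2.6 units apart before and 5.8 after — 3.2 units further apart.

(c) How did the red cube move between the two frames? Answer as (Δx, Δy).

(1.0, -2.0)

The red cube was at about (2.2, 6.8) and moved to about (3.2, 4.8).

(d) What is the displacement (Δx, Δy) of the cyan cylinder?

(-1.8, -1.8)

The cyan cylinder started near (2.7, 4.0) and ended near (0.9, 2.2).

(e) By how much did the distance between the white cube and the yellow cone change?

+2.4

They were about 2.7 units apart before and 5.1 after — 2.4 units further apart.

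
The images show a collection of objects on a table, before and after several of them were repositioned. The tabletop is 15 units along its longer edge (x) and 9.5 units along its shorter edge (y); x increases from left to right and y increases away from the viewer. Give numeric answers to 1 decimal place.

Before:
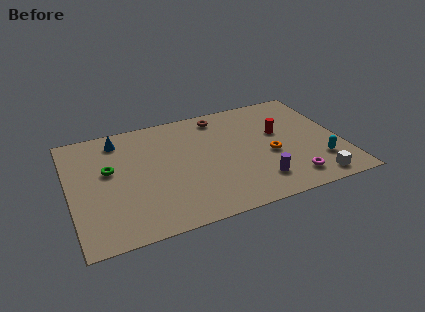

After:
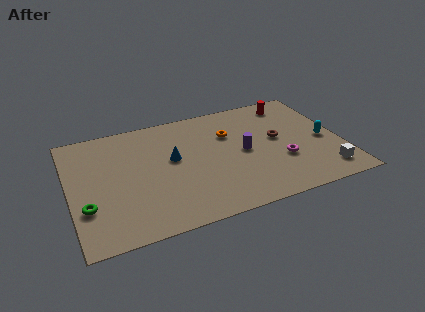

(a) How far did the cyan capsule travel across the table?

1.9

From (13.6, 2.5) to (14.1, 4.3), the cyan capsule covered √(0.5² + 1.8²) ≈ 1.9 units.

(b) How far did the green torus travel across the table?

3.0

The green torus was near (2.2, 5.6) before and (0.8, 3.0) after, so it travelled √(1.4² + 2.6²) ≈ 3.0 units.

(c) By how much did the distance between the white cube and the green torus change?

+1.3

The distance was about 11.8 in the first image and 13.1 in the second, so they moved 1.3 units further apart.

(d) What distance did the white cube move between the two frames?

0.9

The white cube moved from about (13.1, 1.1) to (13.8, 1.6), a distance of √(0.7² + 0.5²) ≈ 0.9.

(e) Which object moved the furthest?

the brown torus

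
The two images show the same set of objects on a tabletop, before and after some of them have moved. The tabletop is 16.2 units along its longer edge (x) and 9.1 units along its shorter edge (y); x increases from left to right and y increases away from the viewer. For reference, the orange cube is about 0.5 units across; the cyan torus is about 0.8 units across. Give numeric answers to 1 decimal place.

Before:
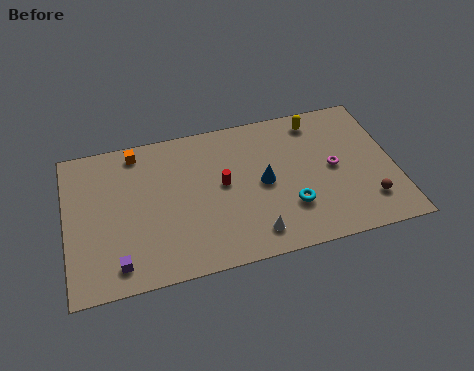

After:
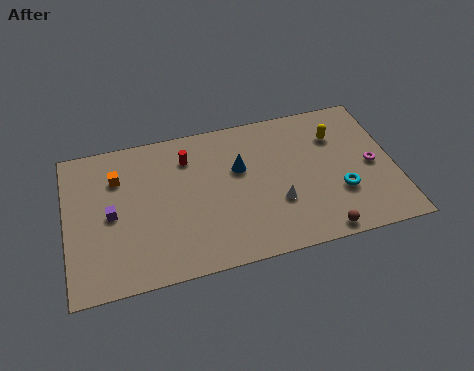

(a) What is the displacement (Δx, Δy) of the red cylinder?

(-1.6, 2.1)

The red cylinder was at about (7.7, 4.9) and moved to about (6.1, 7.0).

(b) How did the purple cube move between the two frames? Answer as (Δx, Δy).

(-0.2, 3.0)

From the two frames, the purple cube sits at roughly (2.4, 1.4) before and (2.2, 4.4) after.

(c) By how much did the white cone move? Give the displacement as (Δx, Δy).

(1.3, 1.6)

From the two frames, the white cone sits at roughly (9.0, 1.5) before and (10.3, 3.1) after.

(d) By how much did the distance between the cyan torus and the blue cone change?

+3.3

They were about 2.2 units apart before and 5.5 after — 3.3 units further apart.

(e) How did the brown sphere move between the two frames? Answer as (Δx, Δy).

(-2.5, -1.3)

The brown sphere was at about (14.7, 2.1) and moved to about (12.2, 0.8).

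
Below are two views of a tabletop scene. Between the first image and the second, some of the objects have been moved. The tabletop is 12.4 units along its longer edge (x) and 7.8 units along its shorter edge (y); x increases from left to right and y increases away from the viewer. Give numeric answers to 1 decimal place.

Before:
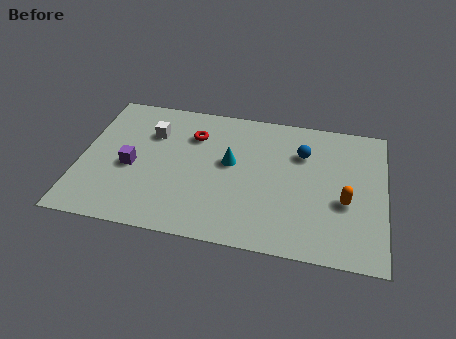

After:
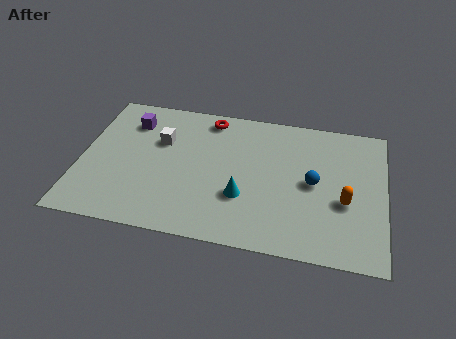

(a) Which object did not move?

the orange capsule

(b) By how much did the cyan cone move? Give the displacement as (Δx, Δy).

(0.6, -1.8)

From the two frames, the cyan cone sits at roughly (6.1, 4.4) before and (6.7, 2.6) after.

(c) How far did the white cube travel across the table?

0.6

The white cube moved from about (2.8, 5.5) to (3.2, 5.1), a distance of √(0.4² + 0.4²) ≈ 0.6.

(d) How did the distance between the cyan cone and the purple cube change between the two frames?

+1.8

They were about 4.1 units apart before and 5.9 after — 1.8 units further apart.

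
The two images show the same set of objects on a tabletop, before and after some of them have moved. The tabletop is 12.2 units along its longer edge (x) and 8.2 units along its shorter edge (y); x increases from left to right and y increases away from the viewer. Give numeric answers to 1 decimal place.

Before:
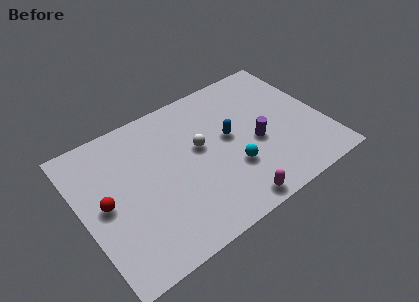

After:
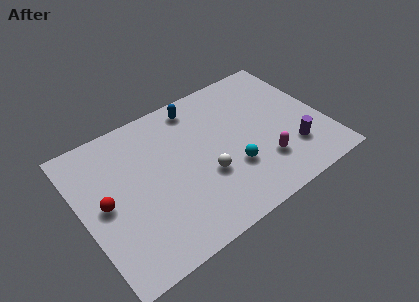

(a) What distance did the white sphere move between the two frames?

1.7

From (6.0, 4.7) to (6.0, 3.0), the white sphere covered √(0.0² + 1.7²) ≈ 1.7 units.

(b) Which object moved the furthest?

the blue capsule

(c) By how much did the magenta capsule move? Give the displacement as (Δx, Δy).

(1.9, 1.4)

The magenta capsule started near (6.9, 0.8) and ended near (8.8, 2.2).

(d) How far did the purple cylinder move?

2.1

The purple cylinder was near (8.7, 3.5) before and (10.3, 2.2) after, so it travelled √(1.6² + 1.3²) ≈ 2.1 units.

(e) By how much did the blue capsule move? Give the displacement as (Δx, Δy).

(-1.2, 2.6)

The blue capsule was at about (7.5, 4.5) and moved to about (6.3, 7.1).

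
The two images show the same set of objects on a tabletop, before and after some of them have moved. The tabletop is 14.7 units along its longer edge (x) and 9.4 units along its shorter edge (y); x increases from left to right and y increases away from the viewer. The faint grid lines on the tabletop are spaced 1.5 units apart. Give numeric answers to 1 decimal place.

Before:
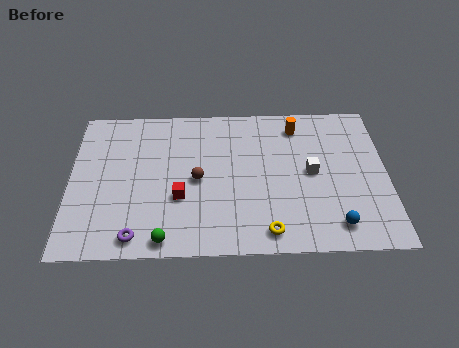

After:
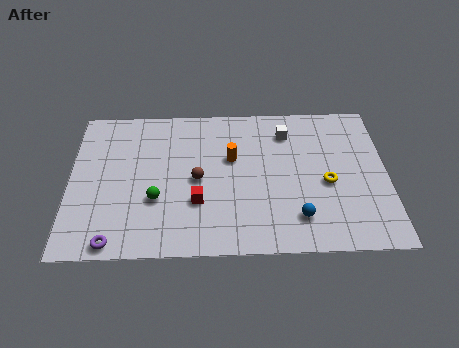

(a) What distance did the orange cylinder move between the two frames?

3.7

The orange cylinder moved from about (10.6, 7.8) to (7.5, 5.8), a distance of √(3.1² + 2.0²) ≈ 3.7.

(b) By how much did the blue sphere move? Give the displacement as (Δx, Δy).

(-1.7, 0.5)

From the two frames, the blue sphere sits at roughly (12.2, 1.5) before and (10.5, 2.0) after.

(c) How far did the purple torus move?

1.0

From (3.1, 1.1) to (2.1, 0.8), the purple torus covered √(1.0² + 0.3²) ≈ 1.0 units.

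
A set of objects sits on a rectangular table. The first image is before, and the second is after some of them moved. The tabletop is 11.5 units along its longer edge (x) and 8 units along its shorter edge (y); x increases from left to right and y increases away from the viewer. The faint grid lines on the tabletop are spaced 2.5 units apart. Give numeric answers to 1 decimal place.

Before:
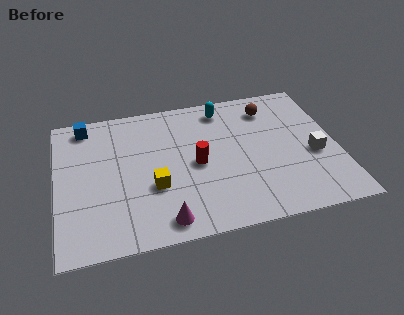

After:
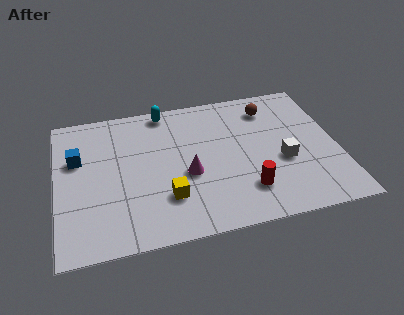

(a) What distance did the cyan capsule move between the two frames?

2.4

The cyan capsule moved from about (7.0, 6.8) to (4.6, 7.2), a distance of √(2.4² + 0.4²) ≈ 2.4.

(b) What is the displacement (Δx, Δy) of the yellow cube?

(0.5, -0.7)

From the two frames, the yellow cube sits at roughly (3.9, 2.9) before and (4.4, 2.2) after.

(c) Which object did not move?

the brown sphere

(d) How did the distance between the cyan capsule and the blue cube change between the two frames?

-1.4

They were about 5.7 units apart before and 4.3 after — 1.4 units closer together.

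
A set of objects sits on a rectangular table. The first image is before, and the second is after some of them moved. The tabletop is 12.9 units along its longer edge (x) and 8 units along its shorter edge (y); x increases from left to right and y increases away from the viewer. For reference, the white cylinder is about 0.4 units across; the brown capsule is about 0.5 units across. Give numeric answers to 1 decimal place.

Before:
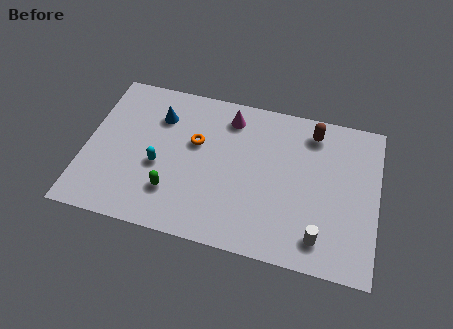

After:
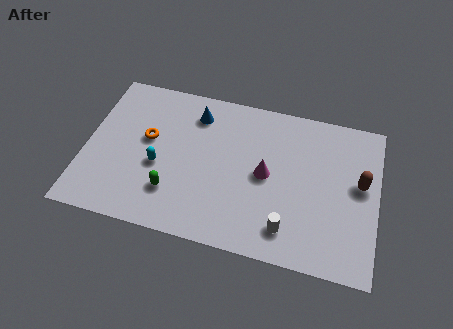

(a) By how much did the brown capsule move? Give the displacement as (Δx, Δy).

(2.2, -2.2)

From the two frames, the brown capsule sits at roughly (9.9, 6.7) before and (12.1, 4.5) after.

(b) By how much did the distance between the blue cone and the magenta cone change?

+0.9

Before: roughly 3.2 units apart; after: 4.1. That's 0.9 units further apart.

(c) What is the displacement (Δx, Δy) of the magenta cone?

(1.8, -2.6)

From the two frames, the magenta cone sits at roughly (6.2, 6.6) before and (8.0, 4.0) after.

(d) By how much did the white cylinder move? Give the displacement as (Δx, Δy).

(-1.4, 0.1)

From the two frames, the white cylinder sits at roughly (10.5, 1.4) before and (9.1, 1.5) after.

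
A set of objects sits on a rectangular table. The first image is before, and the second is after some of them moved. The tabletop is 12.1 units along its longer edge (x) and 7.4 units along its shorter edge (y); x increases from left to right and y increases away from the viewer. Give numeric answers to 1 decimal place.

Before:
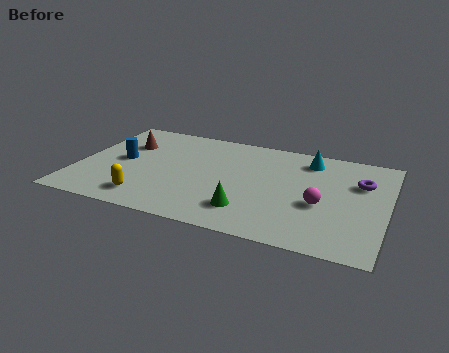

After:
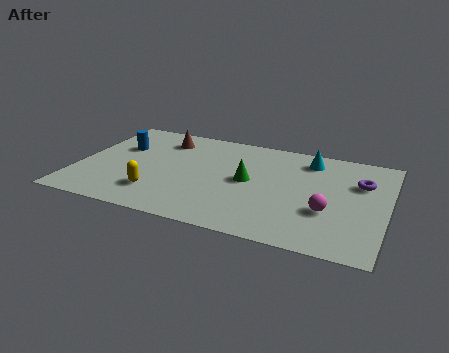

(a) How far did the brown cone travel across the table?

1.6

From (1.7, 5.1) to (3.1, 5.9), the brown cone covered √(1.4² + 0.8²) ≈ 1.6 units.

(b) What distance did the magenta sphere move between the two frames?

0.5

The magenta sphere moved from about (9.6, 3.0) to (9.9, 2.6), a distance of √(0.3² + 0.4²) ≈ 0.5.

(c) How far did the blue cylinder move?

1.0

The blue cylinder moved from about (1.7, 3.8) to (1.5, 4.8), a distance of √(0.2² + 1.0²) ≈ 1.0.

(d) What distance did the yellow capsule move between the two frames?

0.6

The yellow capsule moved from about (3.0, 1.3) to (3.3, 1.8), a distance of √(0.3² + 0.5²) ≈ 0.6.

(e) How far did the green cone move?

2.1

From (6.9, 1.7) to (6.7, 3.8), the green cone covered √(0.2² + 2.1²) ≈ 2.1 units.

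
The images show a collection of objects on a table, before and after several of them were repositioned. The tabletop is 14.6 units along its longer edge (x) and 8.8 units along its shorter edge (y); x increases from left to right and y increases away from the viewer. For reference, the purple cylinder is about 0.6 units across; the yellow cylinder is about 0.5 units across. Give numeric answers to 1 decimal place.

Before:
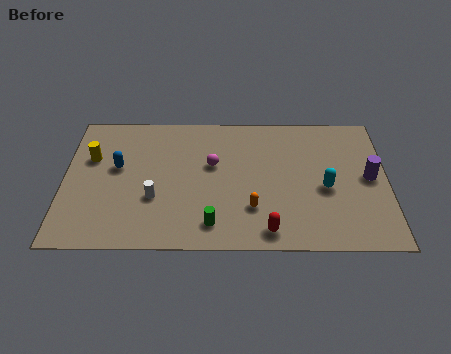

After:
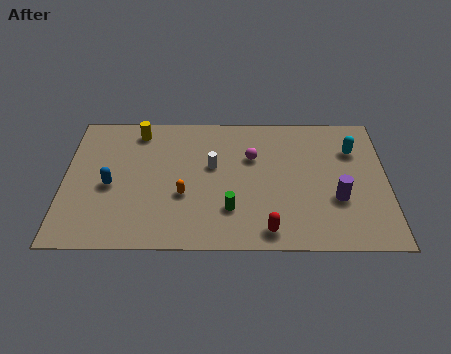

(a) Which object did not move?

the red capsule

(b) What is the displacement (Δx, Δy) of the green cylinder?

(0.8, 0.9)

From the two frames, the green cylinder sits at roughly (6.7, 1.5) before and (7.5, 2.4) after.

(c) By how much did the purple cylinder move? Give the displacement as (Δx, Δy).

(-1.5, -1.4)

The purple cylinder started near (13.8, 4.5) and ended near (12.3, 3.1).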